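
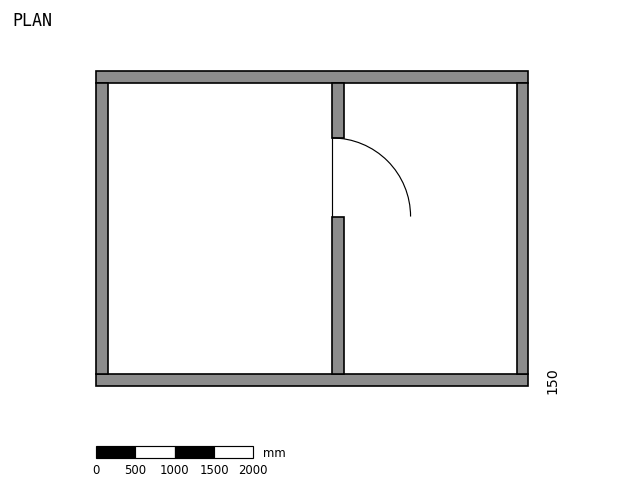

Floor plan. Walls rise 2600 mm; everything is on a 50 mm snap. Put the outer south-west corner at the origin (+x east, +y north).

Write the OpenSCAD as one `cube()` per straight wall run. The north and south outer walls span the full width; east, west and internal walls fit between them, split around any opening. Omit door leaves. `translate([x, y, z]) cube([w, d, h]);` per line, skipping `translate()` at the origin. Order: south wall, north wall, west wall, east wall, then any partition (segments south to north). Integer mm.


cube([5500, 150, 2600]);
translate([0, 3850, 0]) cube([5500, 150, 2600]);
translate([0, 150, 0]) cube([150, 3700, 2600]);
translate([5350, 150, 0]) cube([150, 3700, 2600]);
translate([3000, 150, 0]) cube([150, 2000, 2600]);
translate([3000, 3150, 0]) cube([150, 700, 2600]);


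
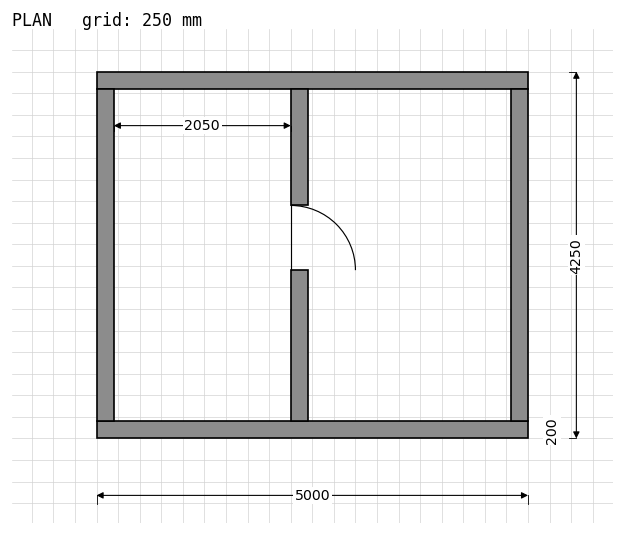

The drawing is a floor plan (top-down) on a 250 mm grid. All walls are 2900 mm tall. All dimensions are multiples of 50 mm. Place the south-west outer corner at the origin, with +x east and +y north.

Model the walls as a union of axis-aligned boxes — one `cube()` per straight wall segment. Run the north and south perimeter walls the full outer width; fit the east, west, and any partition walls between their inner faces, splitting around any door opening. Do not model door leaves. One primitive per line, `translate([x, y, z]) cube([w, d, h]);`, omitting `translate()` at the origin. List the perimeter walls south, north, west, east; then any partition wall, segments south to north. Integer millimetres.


cube([5000, 200, 2900]);
translate([0, 4050, 0]) cube([5000, 200, 2900]);
translate([0, 200, 0]) cube([200, 3850, 2900]);
translate([4800, 200, 0]) cube([200, 3850, 2900]);
translate([2250, 200, 0]) cube([200, 1750, 2900]);
translate([2250, 2700, 0]) cube([200, 1350, 2900]);


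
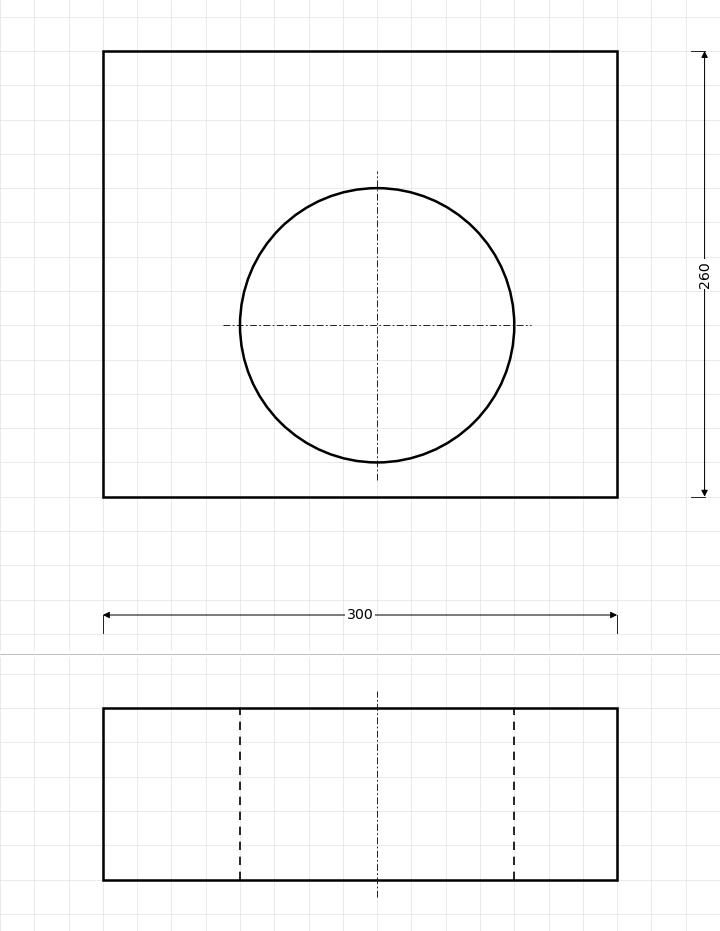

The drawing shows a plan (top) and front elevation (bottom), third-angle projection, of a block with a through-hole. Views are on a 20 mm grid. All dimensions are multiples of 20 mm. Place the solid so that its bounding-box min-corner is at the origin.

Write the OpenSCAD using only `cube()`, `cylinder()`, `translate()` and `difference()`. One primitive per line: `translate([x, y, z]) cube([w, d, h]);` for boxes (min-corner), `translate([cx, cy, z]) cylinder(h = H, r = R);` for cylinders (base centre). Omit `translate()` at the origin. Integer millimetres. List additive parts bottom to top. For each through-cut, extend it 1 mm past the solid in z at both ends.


difference() {
  cube([300, 260, 100]);
  translate([160, 100, -1]) cylinder(h = 102, r = 80);
}


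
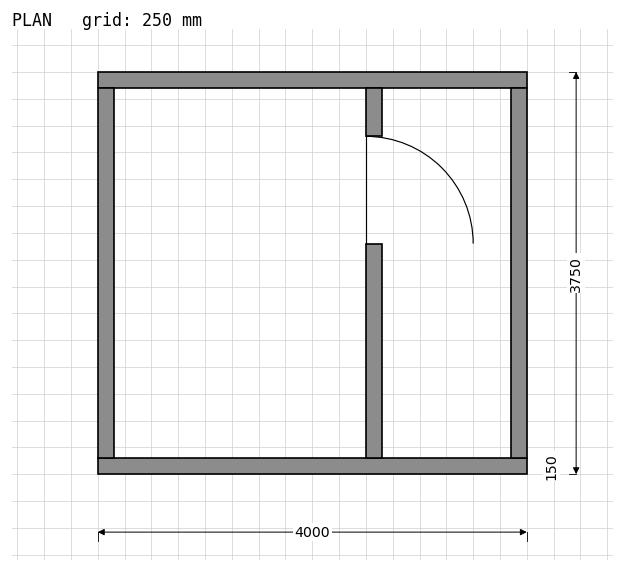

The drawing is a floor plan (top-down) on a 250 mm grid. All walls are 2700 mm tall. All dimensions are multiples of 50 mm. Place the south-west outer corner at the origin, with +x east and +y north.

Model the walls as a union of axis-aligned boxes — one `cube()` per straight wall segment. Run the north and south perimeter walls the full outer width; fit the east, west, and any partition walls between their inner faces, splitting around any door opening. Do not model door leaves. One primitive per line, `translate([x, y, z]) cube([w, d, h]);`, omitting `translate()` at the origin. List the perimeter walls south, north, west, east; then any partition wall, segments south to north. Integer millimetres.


cube([4000, 150, 2700]);
translate([0, 3600, 0]) cube([4000, 150, 2700]);
translate([0, 150, 0]) cube([150, 3450, 2700]);
translate([3850, 150, 0]) cube([150, 3450, 2700]);
translate([2500, 150, 0]) cube([150, 2000, 2700]);
translate([2500, 3150, 0]) cube([150, 450, 2700]);


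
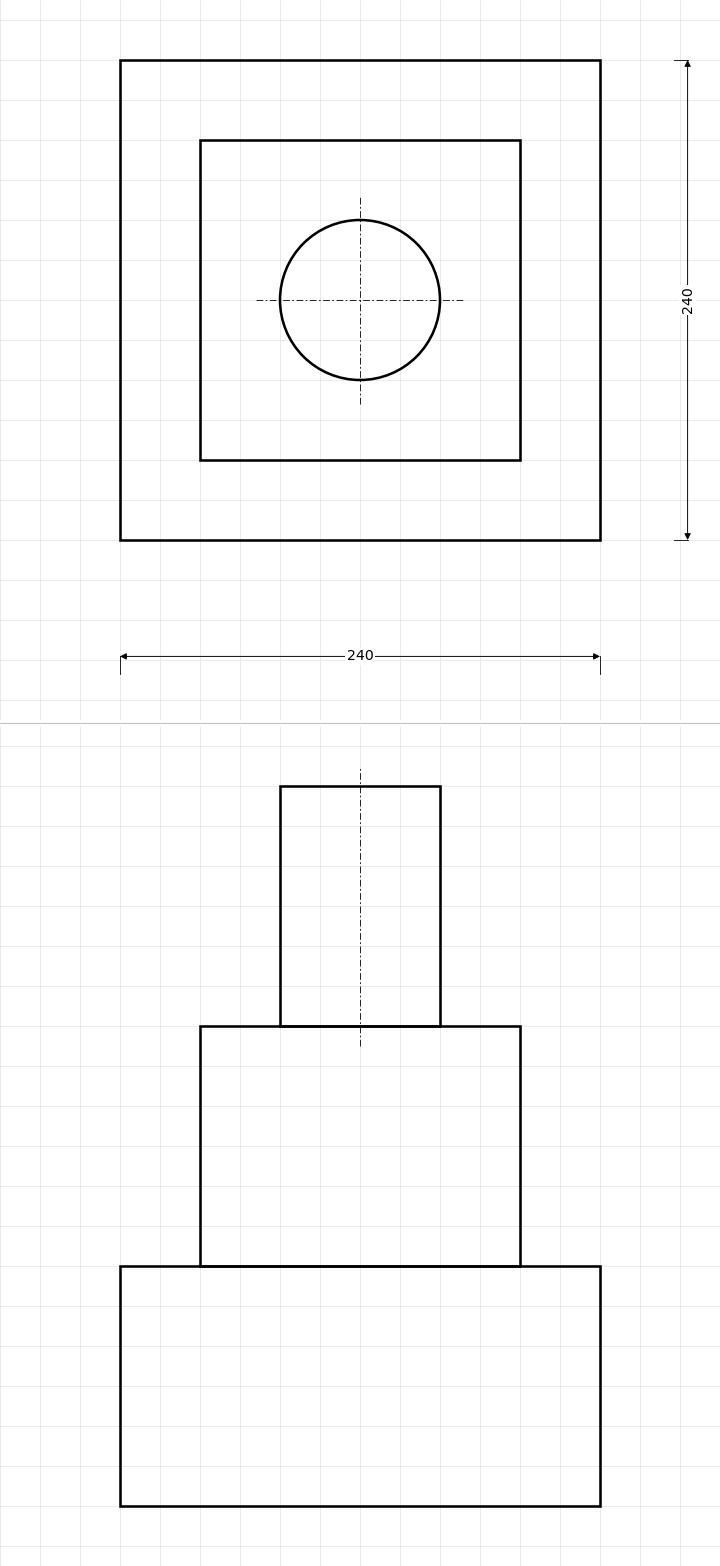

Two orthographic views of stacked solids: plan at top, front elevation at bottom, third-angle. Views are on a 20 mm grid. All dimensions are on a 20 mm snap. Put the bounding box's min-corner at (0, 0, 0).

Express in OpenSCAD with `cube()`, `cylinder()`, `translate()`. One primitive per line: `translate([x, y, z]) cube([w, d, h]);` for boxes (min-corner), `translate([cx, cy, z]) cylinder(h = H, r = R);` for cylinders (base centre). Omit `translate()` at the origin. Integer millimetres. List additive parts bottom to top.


cube([240, 240, 120]);
translate([40, 40, 120]) cube([160, 160, 120]);
translate([120, 120, 240]) cylinder(h = 120, r = 40);


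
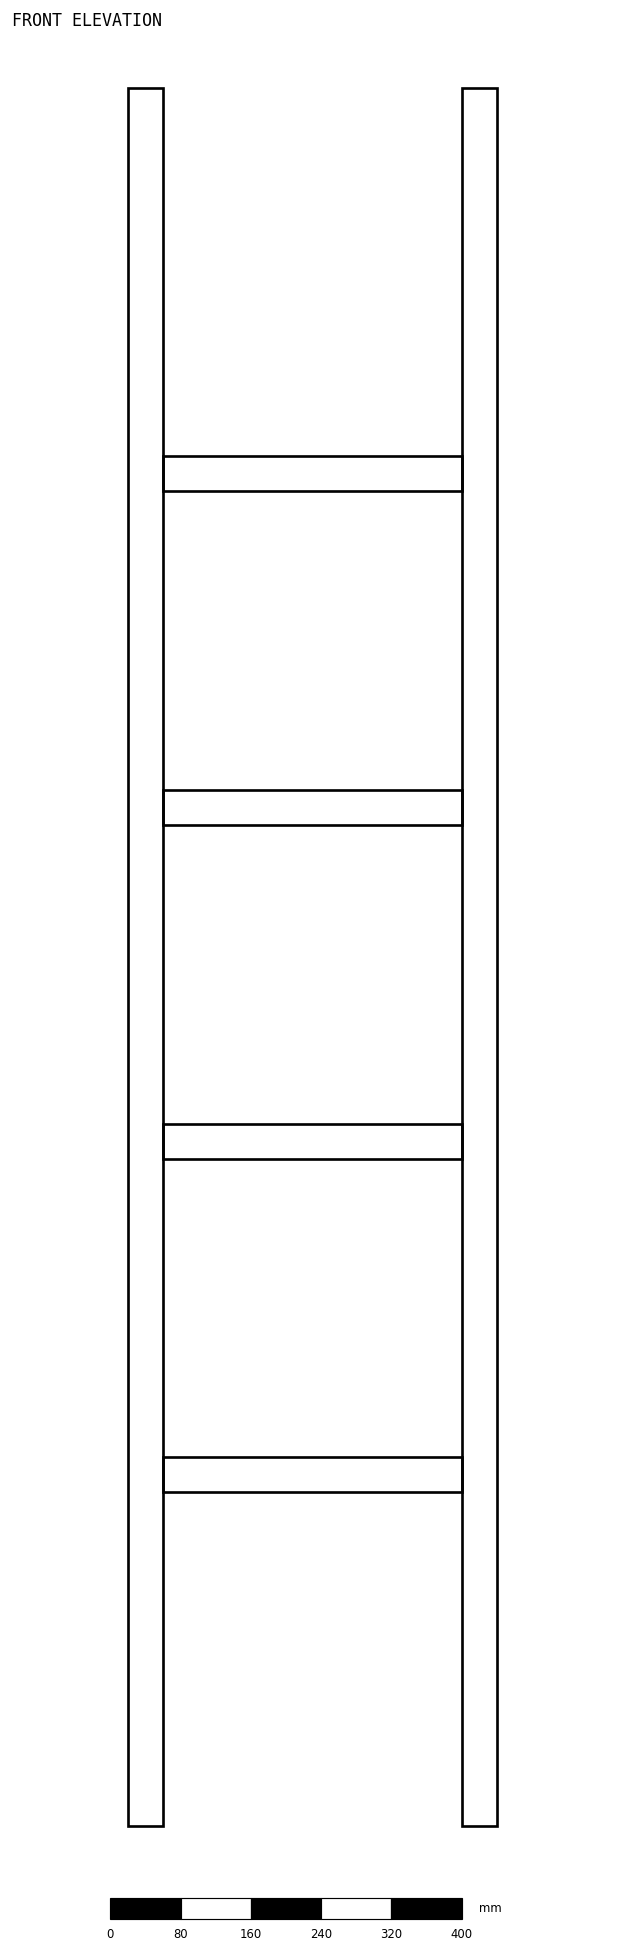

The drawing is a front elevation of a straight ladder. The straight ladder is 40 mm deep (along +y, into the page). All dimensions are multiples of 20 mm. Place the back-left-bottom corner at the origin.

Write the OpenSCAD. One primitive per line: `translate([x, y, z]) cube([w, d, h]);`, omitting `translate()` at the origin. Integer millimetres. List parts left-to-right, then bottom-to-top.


cube([40, 40, 1980]);
translate([40, 0, 380]) cube([340, 40, 40]);
translate([40, 0, 760]) cube([340, 40, 40]);
translate([40, 0, 1140]) cube([340, 40, 40]);
translate([40, 0, 1520]) cube([340, 40, 40]);
translate([380, 0, 0]) cube([40, 40, 1980]);


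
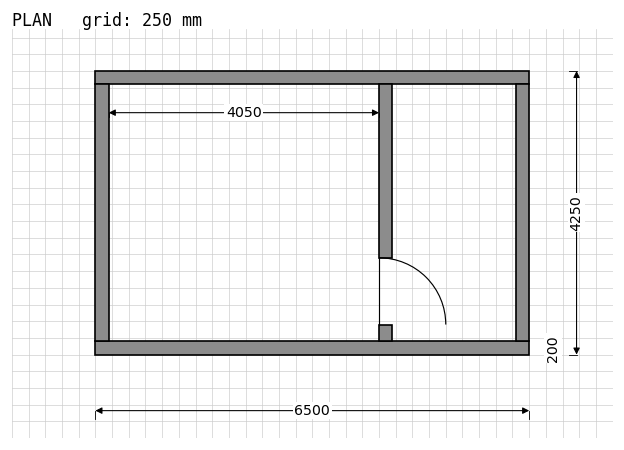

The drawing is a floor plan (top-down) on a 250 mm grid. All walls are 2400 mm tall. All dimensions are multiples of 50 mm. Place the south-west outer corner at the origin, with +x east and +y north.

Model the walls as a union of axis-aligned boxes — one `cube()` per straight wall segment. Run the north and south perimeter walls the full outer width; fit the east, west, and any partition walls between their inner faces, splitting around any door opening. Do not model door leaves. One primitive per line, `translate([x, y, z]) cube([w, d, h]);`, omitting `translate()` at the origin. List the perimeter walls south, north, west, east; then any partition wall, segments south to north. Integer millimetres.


cube([6500, 200, 2400]);
translate([0, 4050, 0]) cube([6500, 200, 2400]);
translate([0, 200, 0]) cube([200, 3850, 2400]);
translate([6300, 200, 0]) cube([200, 3850, 2400]);
translate([4250, 200, 0]) cube([200, 250, 2400]);
translate([4250, 1450, 0]) cube([200, 2600, 2400]);


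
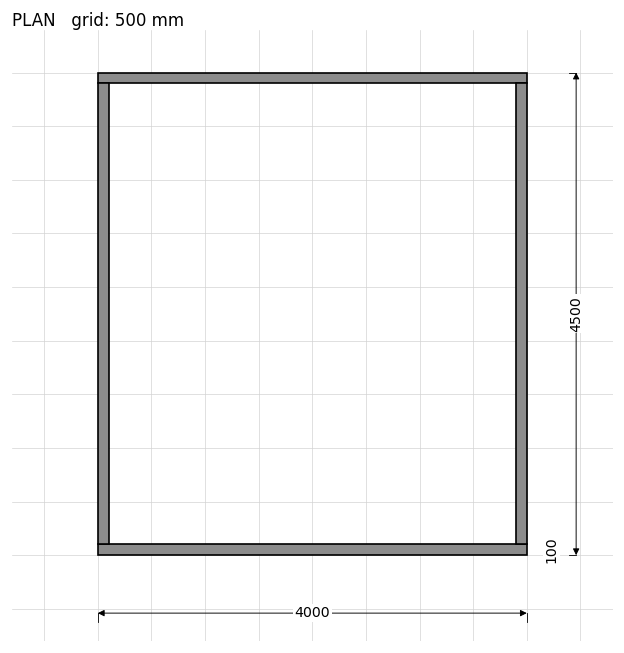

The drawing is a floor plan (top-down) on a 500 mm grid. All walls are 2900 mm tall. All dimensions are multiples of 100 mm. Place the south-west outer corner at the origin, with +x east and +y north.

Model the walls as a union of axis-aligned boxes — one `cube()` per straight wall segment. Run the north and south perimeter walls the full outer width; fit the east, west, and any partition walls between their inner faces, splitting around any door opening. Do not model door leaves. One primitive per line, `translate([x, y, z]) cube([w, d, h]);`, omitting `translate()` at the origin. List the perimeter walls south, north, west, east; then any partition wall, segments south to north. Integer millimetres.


cube([4000, 100, 2900]);
translate([0, 4400, 0]) cube([4000, 100, 2900]);
translate([0, 100, 0]) cube([100, 4300, 2900]);
translate([3900, 100, 0]) cube([100, 4300, 2900]);


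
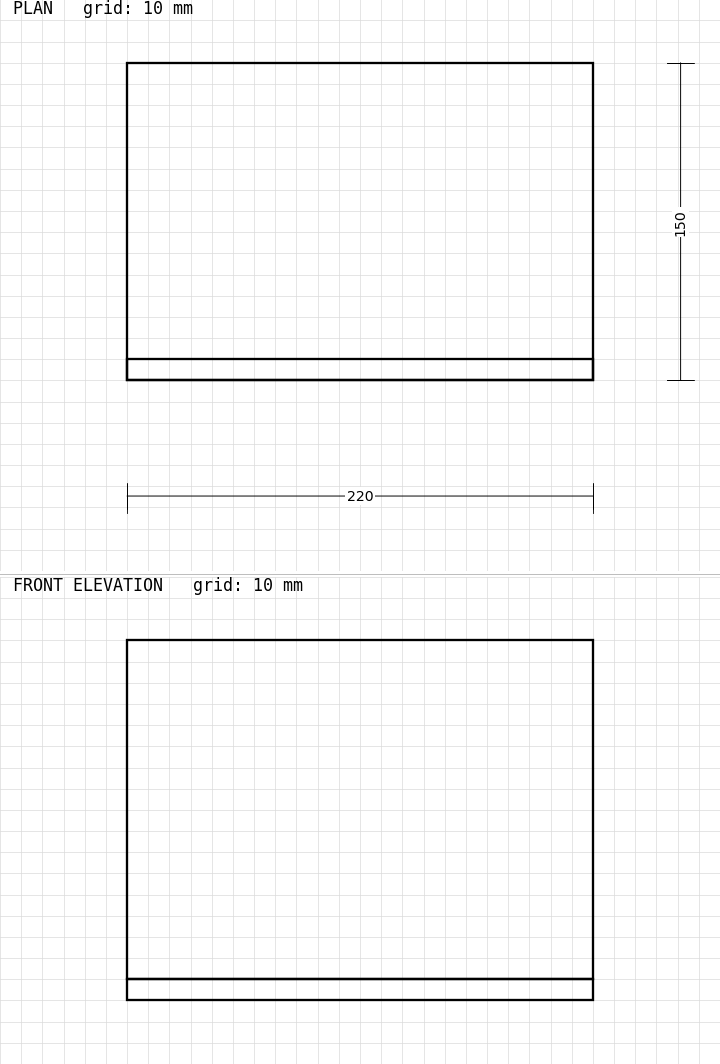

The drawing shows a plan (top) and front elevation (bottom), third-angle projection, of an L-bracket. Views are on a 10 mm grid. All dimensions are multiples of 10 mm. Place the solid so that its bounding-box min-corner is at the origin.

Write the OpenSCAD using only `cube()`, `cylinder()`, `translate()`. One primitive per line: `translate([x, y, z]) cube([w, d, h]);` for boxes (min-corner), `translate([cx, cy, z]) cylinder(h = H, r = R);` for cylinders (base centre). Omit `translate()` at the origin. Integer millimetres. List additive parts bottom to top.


cube([220, 150, 10]);
translate([0, 0, 10]) cube([220, 10, 160]);


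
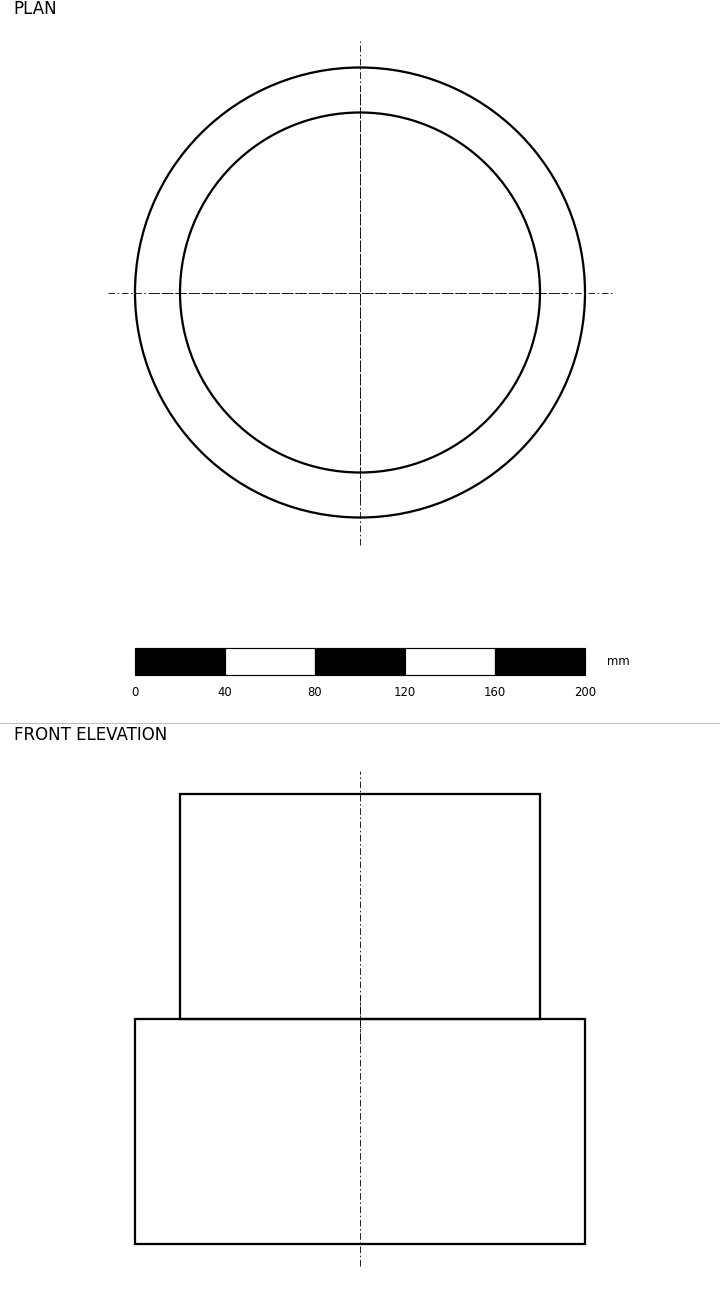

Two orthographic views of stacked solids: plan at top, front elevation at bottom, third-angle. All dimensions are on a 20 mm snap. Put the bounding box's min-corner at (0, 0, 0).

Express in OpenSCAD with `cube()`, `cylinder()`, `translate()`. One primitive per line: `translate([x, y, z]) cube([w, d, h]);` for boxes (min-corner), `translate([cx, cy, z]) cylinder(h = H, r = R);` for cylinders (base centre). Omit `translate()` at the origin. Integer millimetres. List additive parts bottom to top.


translate([100, 100, 0]) cylinder(h = 100, r = 100);
translate([100, 100, 100]) cylinder(h = 100, r = 80);


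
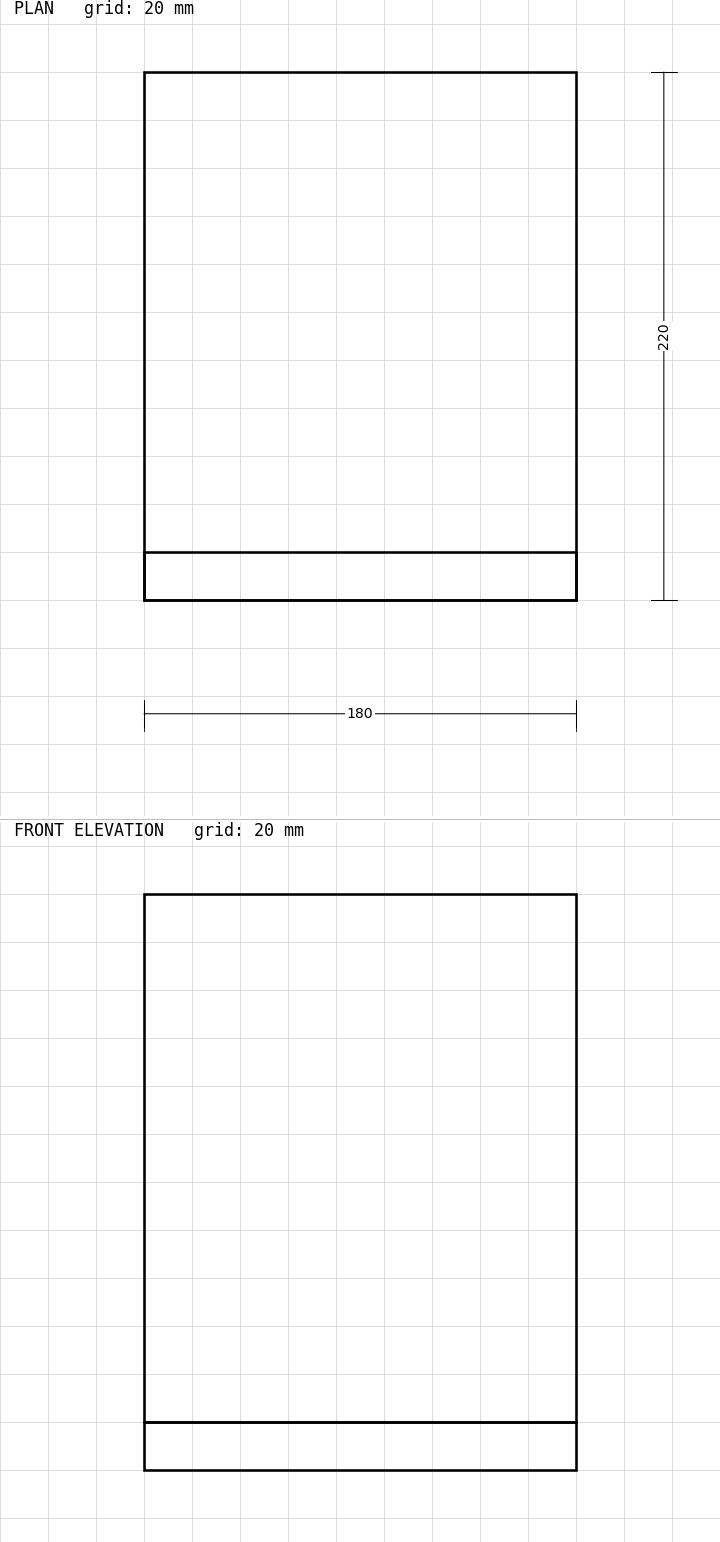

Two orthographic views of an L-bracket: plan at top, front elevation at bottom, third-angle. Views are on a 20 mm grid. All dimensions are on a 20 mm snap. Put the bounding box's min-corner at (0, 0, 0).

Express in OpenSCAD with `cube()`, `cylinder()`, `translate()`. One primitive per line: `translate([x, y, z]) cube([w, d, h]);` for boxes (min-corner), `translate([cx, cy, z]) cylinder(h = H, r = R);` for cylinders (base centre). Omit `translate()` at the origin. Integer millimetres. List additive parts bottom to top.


cube([180, 220, 20]);
translate([0, 0, 20]) cube([180, 20, 220]);


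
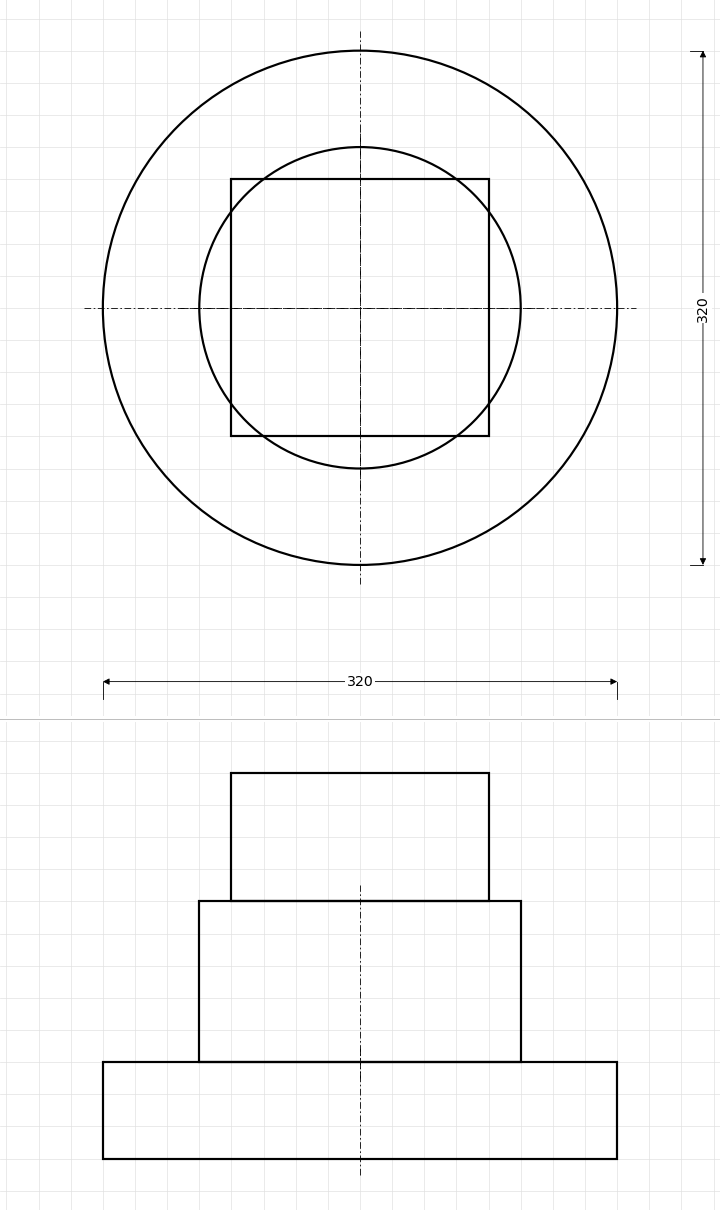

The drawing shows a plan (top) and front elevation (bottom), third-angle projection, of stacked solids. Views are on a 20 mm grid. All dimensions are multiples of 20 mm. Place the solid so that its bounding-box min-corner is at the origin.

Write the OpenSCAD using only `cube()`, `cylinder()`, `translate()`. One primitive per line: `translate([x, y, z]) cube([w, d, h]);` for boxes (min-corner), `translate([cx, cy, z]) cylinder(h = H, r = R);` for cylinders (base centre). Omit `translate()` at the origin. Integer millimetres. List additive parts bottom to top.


translate([160, 160, 0]) cylinder(h = 60, r = 160);
translate([160, 160, 60]) cylinder(h = 100, r = 100);
translate([80, 80, 160]) cube([160, 160, 80]);


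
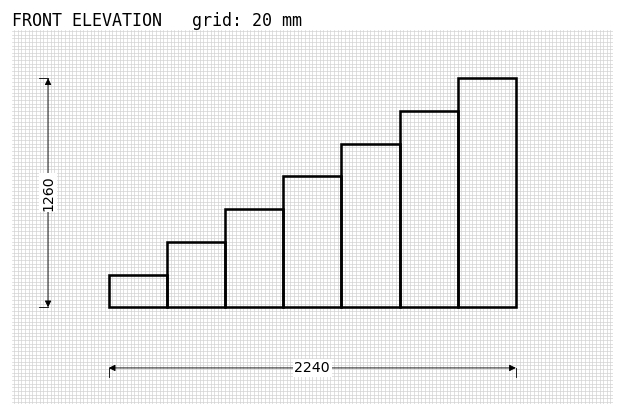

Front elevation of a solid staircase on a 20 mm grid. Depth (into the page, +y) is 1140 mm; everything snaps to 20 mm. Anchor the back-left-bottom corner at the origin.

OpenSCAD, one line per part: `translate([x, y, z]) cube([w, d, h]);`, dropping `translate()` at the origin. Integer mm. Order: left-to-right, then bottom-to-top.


cube([320, 1140, 180]);
translate([320, 0, 0]) cube([320, 1140, 360]);
translate([640, 0, 0]) cube([320, 1140, 540]);
translate([960, 0, 0]) cube([320, 1140, 720]);
translate([1280, 0, 0]) cube([320, 1140, 900]);
translate([1600, 0, 0]) cube([320, 1140, 1080]);
translate([1920, 0, 0]) cube([320, 1140, 1260]);


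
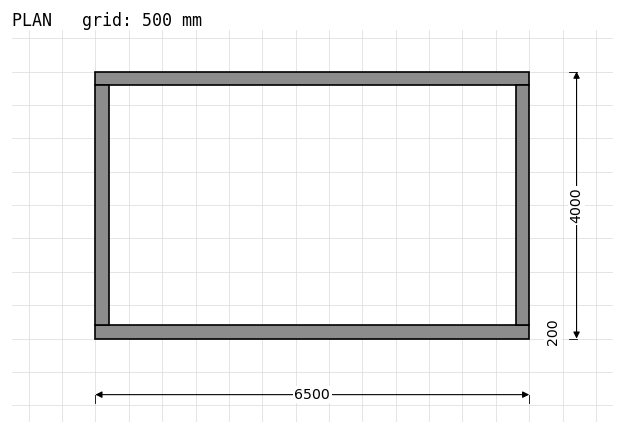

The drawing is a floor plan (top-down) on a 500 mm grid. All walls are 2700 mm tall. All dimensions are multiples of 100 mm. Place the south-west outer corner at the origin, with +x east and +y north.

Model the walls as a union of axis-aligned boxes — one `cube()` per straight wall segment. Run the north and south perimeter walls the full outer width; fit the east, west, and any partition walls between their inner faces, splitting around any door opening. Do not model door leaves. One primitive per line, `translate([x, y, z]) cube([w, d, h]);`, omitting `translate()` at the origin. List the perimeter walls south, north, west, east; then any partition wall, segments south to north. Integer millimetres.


cube([6500, 200, 2700]);
translate([0, 3800, 0]) cube([6500, 200, 2700]);
translate([0, 200, 0]) cube([200, 3600, 2700]);
translate([6300, 200, 0]) cube([200, 3600, 2700]);


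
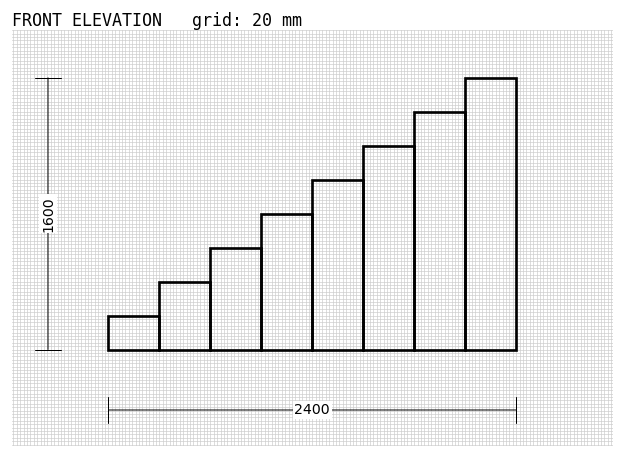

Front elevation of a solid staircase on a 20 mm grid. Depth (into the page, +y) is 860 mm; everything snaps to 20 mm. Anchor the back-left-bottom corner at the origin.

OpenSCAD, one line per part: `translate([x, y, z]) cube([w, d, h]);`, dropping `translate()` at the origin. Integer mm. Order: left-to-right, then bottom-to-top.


cube([300, 860, 200]);
translate([300, 0, 0]) cube([300, 860, 400]);
translate([600, 0, 0]) cube([300, 860, 600]);
translate([900, 0, 0]) cube([300, 860, 800]);
translate([1200, 0, 0]) cube([300, 860, 1000]);
translate([1500, 0, 0]) cube([300, 860, 1200]);
translate([1800, 0, 0]) cube([300, 860, 1400]);
translate([2100, 0, 0]) cube([300, 860, 1600]);


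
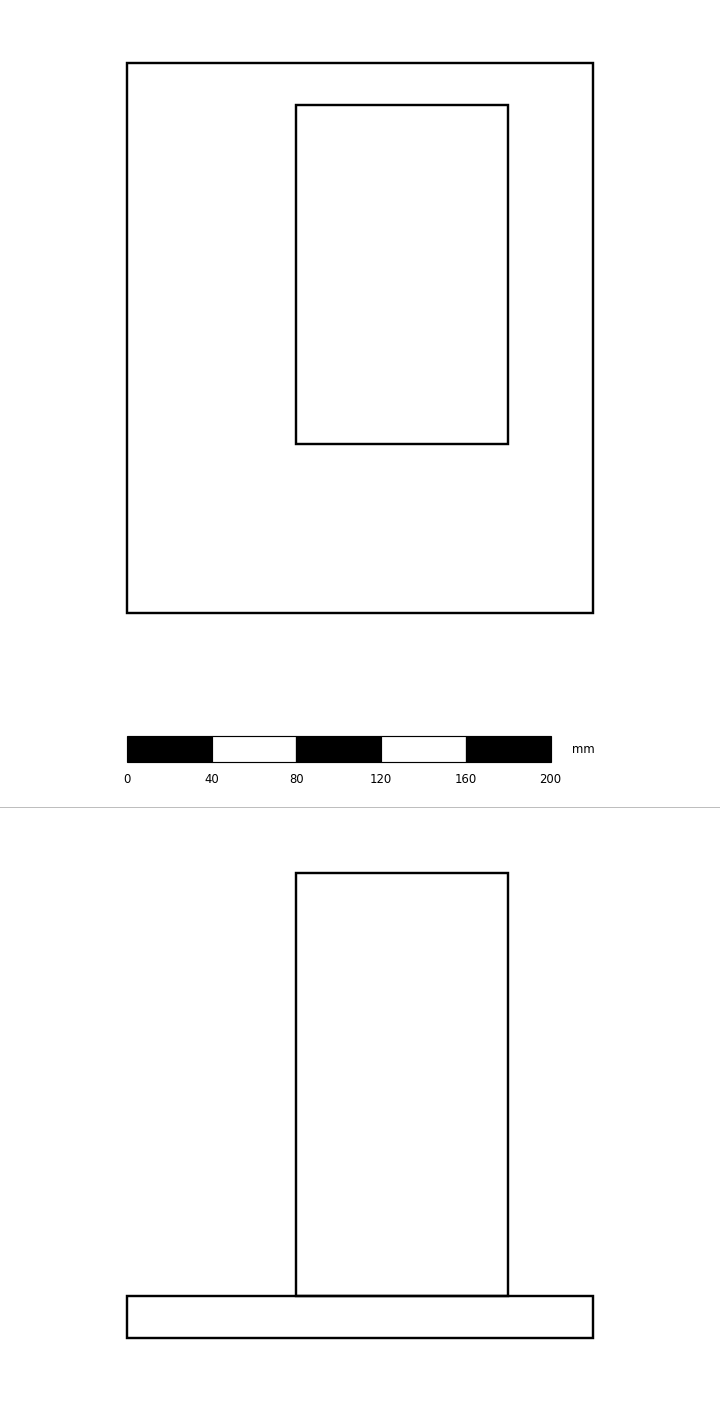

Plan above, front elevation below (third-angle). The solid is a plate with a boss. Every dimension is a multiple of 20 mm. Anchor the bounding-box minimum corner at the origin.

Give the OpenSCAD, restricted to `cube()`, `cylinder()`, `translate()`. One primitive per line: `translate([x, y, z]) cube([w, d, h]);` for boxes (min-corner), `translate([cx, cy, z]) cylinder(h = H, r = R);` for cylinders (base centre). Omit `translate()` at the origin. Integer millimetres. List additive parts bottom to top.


cube([220, 260, 20]);
translate([80, 80, 20]) cube([100, 160, 200]);


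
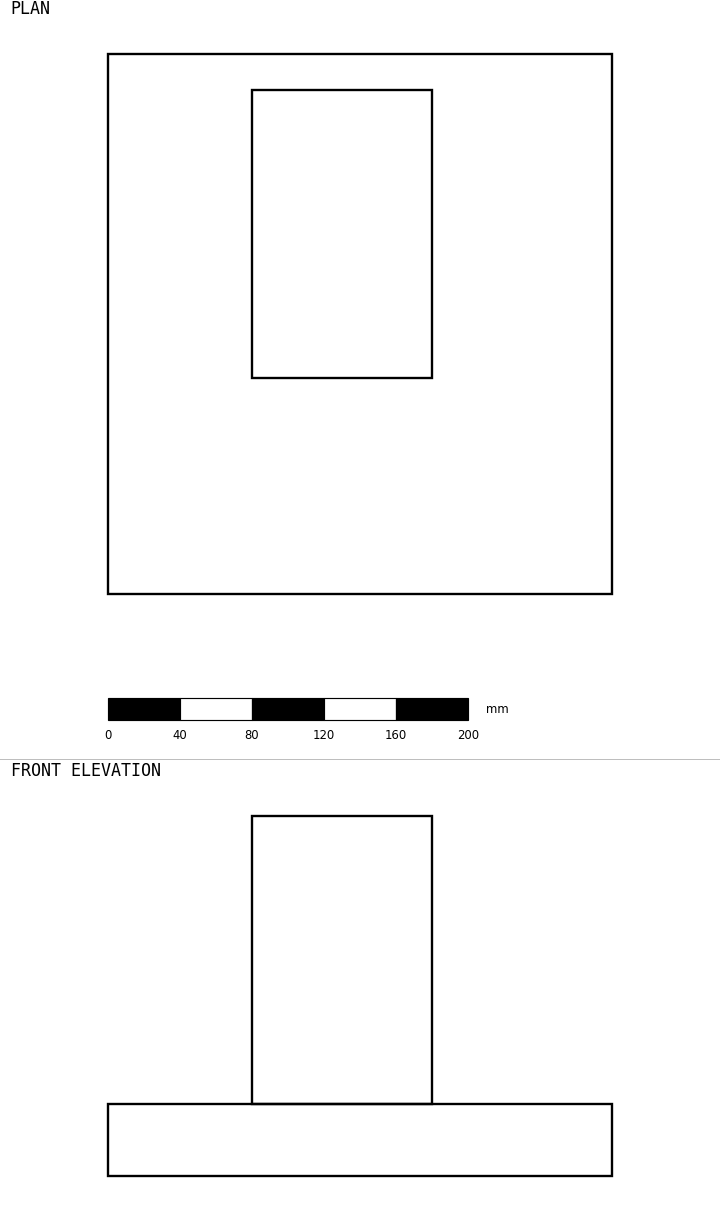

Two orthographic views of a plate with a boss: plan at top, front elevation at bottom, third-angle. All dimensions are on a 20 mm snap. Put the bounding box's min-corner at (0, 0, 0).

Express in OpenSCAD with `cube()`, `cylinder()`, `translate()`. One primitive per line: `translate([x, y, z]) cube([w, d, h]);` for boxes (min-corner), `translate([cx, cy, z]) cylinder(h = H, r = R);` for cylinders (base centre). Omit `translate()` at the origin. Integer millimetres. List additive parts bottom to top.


cube([280, 300, 40]);
translate([80, 120, 40]) cube([100, 160, 160]);


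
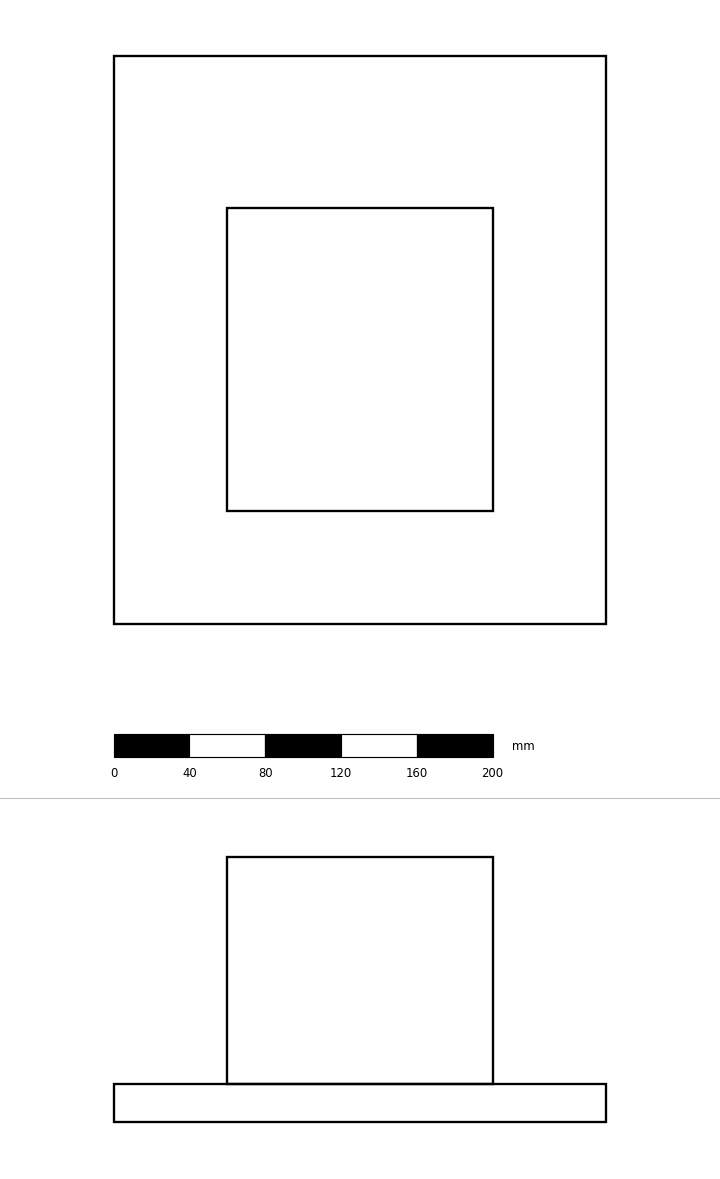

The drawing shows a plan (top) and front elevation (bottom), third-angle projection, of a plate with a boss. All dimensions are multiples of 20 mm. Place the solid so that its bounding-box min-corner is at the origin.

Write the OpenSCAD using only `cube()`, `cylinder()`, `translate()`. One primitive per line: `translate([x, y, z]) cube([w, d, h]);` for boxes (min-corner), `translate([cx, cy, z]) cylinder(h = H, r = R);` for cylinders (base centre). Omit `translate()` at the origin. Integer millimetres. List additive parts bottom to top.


cube([260, 300, 20]);
translate([60, 60, 20]) cube([140, 160, 120]);


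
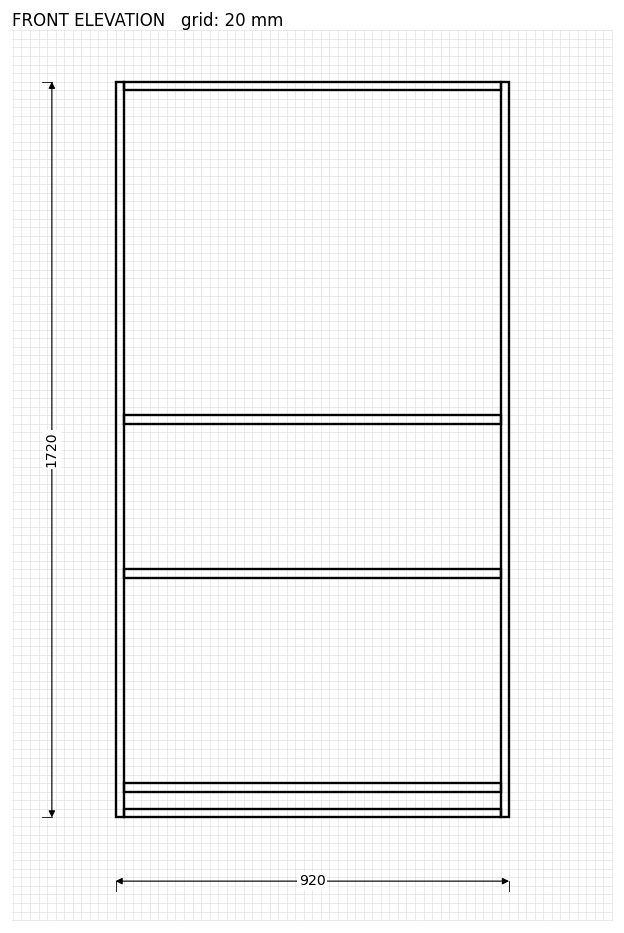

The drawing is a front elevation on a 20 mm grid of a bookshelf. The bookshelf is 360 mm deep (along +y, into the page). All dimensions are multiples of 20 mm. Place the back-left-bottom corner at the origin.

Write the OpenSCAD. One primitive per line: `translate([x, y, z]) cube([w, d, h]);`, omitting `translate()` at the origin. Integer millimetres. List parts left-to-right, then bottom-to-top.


cube([20, 360, 1720]);
translate([20, 0, 0]) cube([880, 360, 20]);
translate([20, 0, 60]) cube([880, 360, 20]);
translate([20, 0, 560]) cube([880, 360, 20]);
translate([20, 0, 920]) cube([880, 360, 20]);
translate([20, 0, 1700]) cube([880, 360, 20]);
translate([900, 0, 0]) cube([20, 360, 1720]);


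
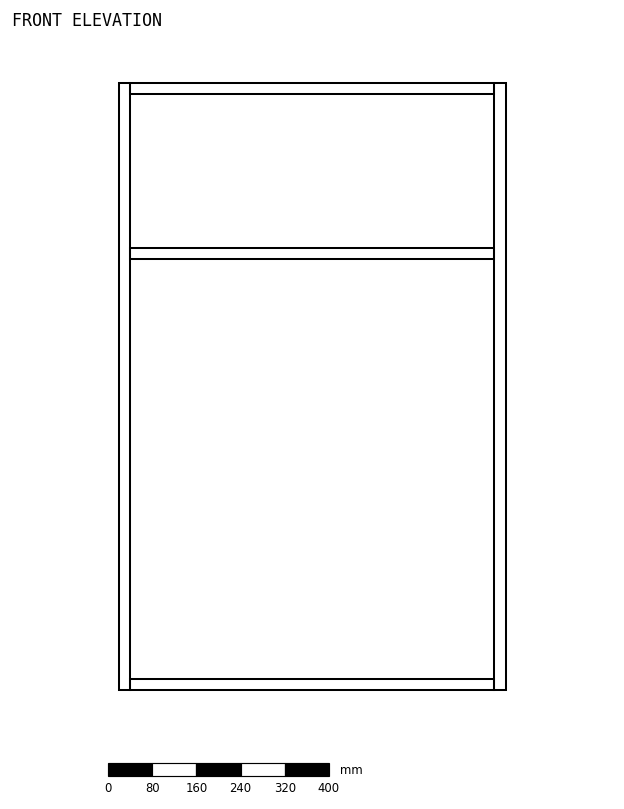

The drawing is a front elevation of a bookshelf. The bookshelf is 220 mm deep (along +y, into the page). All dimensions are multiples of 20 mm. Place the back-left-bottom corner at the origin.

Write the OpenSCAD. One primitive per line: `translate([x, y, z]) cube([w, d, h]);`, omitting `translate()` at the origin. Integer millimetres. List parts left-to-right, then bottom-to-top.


cube([20, 220, 1100]);
translate([20, 0, 0]) cube([660, 220, 20]);
translate([20, 0, 780]) cube([660, 220, 20]);
translate([20, 0, 1080]) cube([660, 220, 20]);
translate([680, 0, 0]) cube([20, 220, 1100]);


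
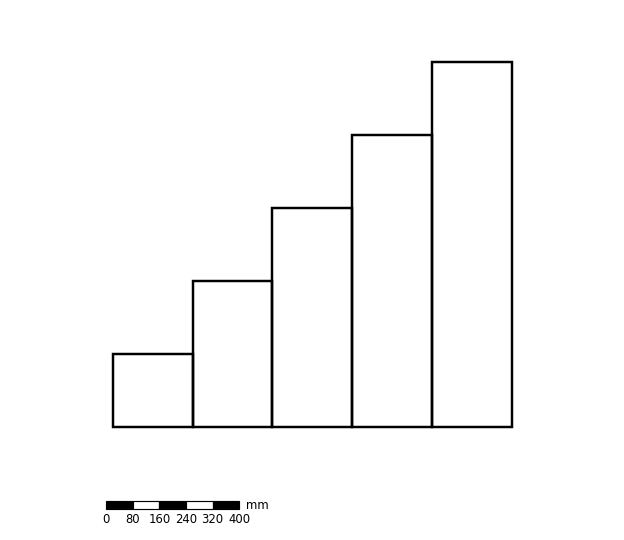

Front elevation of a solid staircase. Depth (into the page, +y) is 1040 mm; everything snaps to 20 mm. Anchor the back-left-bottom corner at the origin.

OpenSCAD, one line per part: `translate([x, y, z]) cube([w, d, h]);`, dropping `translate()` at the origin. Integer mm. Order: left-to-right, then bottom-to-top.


cube([240, 1040, 220]);
translate([240, 0, 0]) cube([240, 1040, 440]);
translate([480, 0, 0]) cube([240, 1040, 660]);
translate([720, 0, 0]) cube([240, 1040, 880]);
translate([960, 0, 0]) cube([240, 1040, 1100]);


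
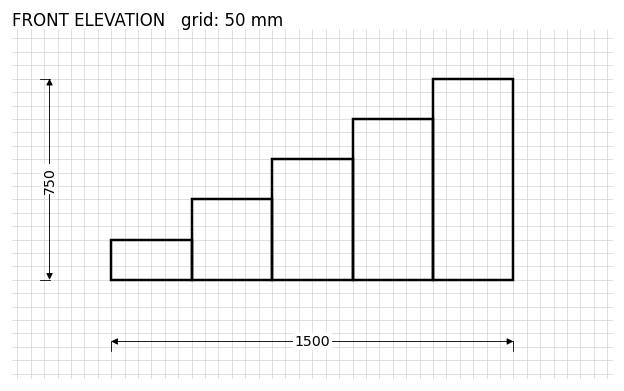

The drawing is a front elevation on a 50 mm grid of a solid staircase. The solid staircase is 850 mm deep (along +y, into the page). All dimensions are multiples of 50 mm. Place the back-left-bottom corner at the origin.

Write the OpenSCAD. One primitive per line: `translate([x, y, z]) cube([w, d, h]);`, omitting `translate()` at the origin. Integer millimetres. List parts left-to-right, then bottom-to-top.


cube([300, 850, 150]);
translate([300, 0, 0]) cube([300, 850, 300]);
translate([600, 0, 0]) cube([300, 850, 450]);
translate([900, 0, 0]) cube([300, 850, 600]);
translate([1200, 0, 0]) cube([300, 850, 750]);


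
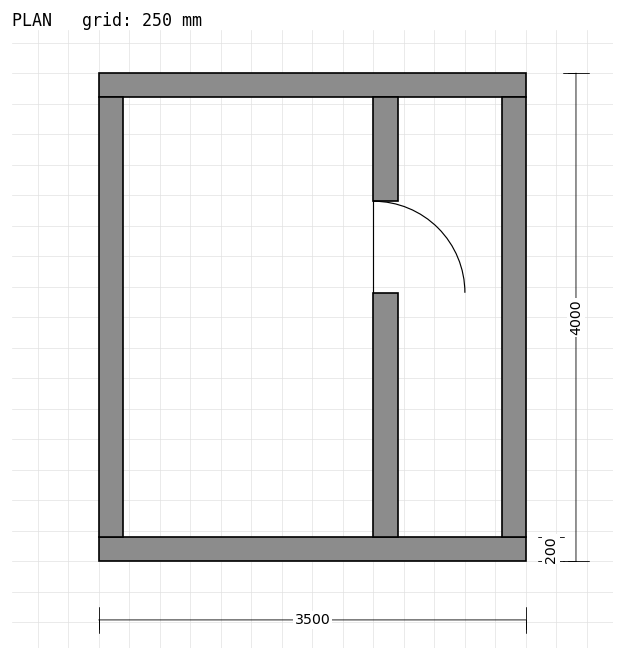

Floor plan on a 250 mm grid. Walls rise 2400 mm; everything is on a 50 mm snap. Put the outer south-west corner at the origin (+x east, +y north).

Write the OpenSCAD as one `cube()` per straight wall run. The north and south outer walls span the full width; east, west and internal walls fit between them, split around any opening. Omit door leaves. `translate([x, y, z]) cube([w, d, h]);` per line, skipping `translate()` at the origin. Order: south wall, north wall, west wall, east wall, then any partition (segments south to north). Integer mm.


cube([3500, 200, 2400]);
translate([0, 3800, 0]) cube([3500, 200, 2400]);
translate([0, 200, 0]) cube([200, 3600, 2400]);
translate([3300, 200, 0]) cube([200, 3600, 2400]);
translate([2250, 200, 0]) cube([200, 2000, 2400]);
translate([2250, 2950, 0]) cube([200, 850, 2400]);


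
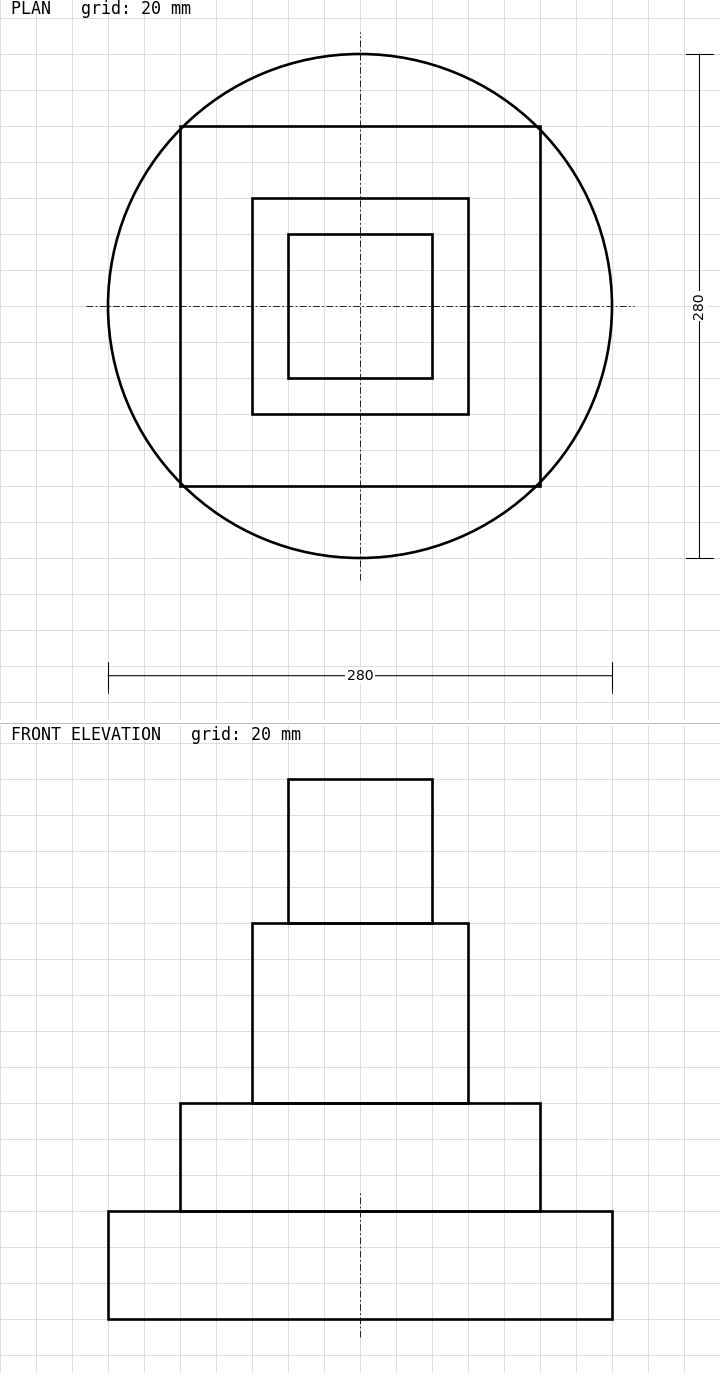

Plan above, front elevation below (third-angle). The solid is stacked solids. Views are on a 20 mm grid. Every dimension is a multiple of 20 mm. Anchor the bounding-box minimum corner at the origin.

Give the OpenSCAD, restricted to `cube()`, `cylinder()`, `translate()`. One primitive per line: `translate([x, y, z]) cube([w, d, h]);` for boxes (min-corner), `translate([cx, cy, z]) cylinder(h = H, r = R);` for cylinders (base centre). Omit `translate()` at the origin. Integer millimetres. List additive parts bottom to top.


translate([140, 140, 0]) cylinder(h = 60, r = 140);
translate([40, 40, 60]) cube([200, 200, 60]);
translate([80, 80, 120]) cube([120, 120, 100]);
translate([100, 100, 220]) cube([80, 80, 80]);


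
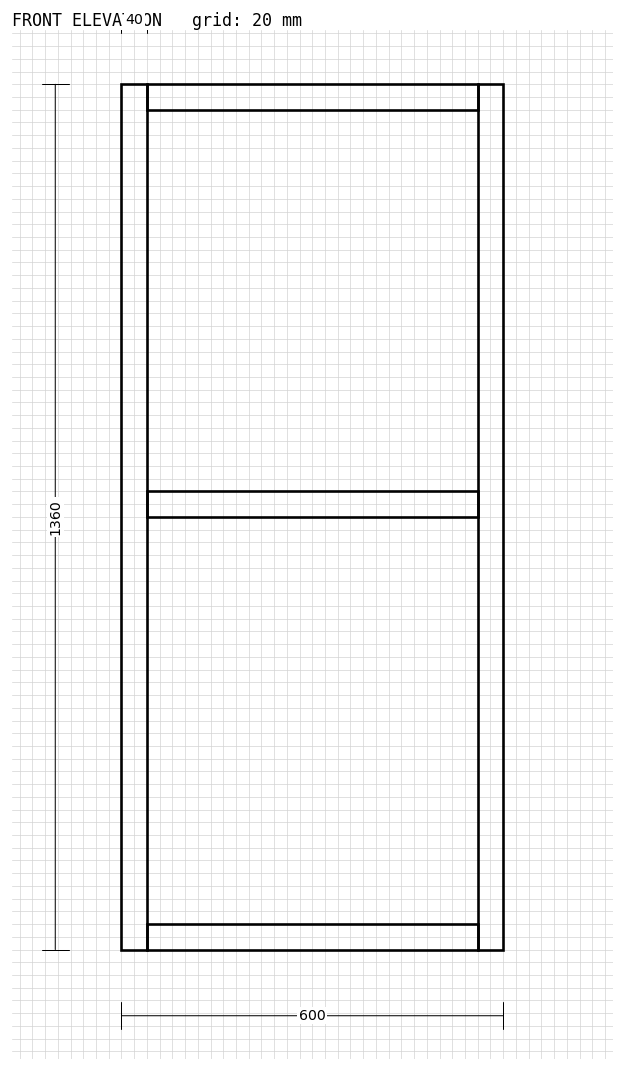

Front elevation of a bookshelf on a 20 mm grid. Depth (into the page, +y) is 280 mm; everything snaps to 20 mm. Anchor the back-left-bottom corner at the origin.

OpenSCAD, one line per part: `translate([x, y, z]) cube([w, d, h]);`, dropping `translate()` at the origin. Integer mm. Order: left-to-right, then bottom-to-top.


cube([40, 280, 1360]);
translate([40, 0, 0]) cube([520, 280, 40]);
translate([40, 0, 680]) cube([520, 280, 40]);
translate([40, 0, 1320]) cube([520, 280, 40]);
translate([560, 0, 0]) cube([40, 280, 1360]);


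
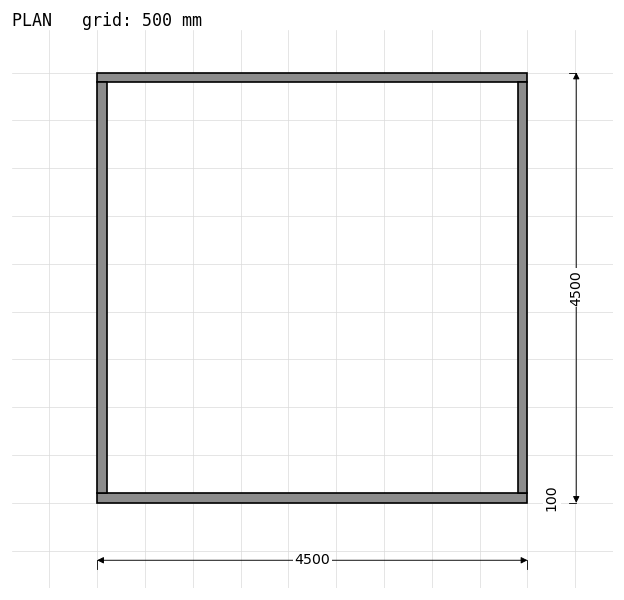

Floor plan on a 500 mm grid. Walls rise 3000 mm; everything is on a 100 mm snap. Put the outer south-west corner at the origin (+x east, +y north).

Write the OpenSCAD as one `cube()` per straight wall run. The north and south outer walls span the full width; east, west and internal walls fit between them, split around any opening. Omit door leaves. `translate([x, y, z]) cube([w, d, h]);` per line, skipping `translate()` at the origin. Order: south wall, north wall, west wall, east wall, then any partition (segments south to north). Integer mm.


cube([4500, 100, 3000]);
translate([0, 4400, 0]) cube([4500, 100, 3000]);
translate([0, 100, 0]) cube([100, 4300, 3000]);
translate([4400, 100, 0]) cube([100, 4300, 3000]);


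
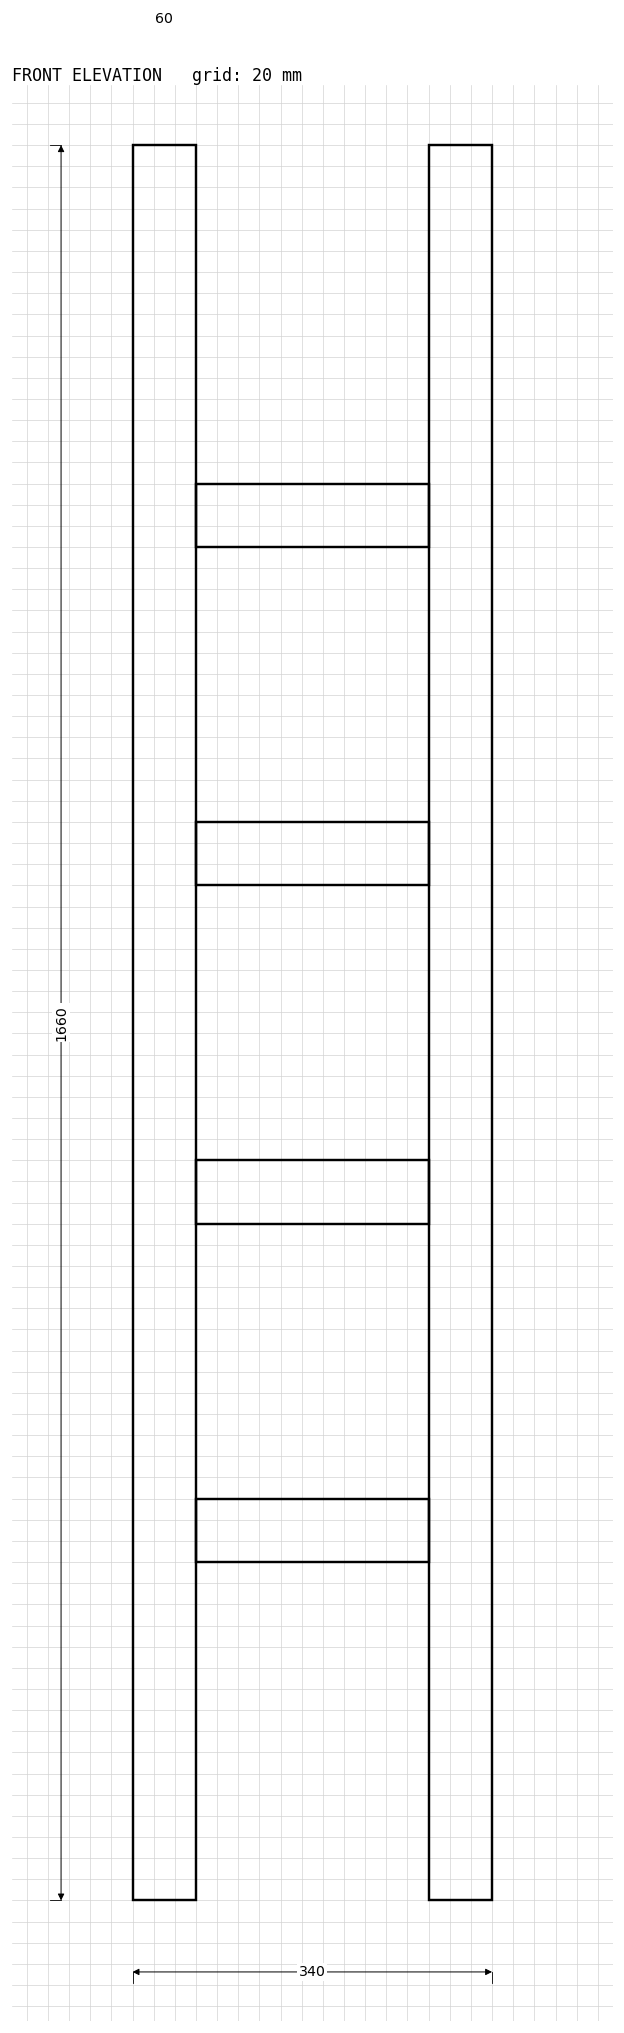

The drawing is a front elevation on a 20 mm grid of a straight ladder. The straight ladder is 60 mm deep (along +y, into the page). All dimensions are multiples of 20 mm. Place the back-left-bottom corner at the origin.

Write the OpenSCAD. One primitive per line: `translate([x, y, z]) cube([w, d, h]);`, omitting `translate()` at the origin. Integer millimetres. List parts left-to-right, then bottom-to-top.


cube([60, 60, 1660]);
translate([60, 0, 320]) cube([220, 60, 60]);
translate([60, 0, 640]) cube([220, 60, 60]);
translate([60, 0, 960]) cube([220, 60, 60]);
translate([60, 0, 1280]) cube([220, 60, 60]);
translate([280, 0, 0]) cube([60, 60, 1660]);


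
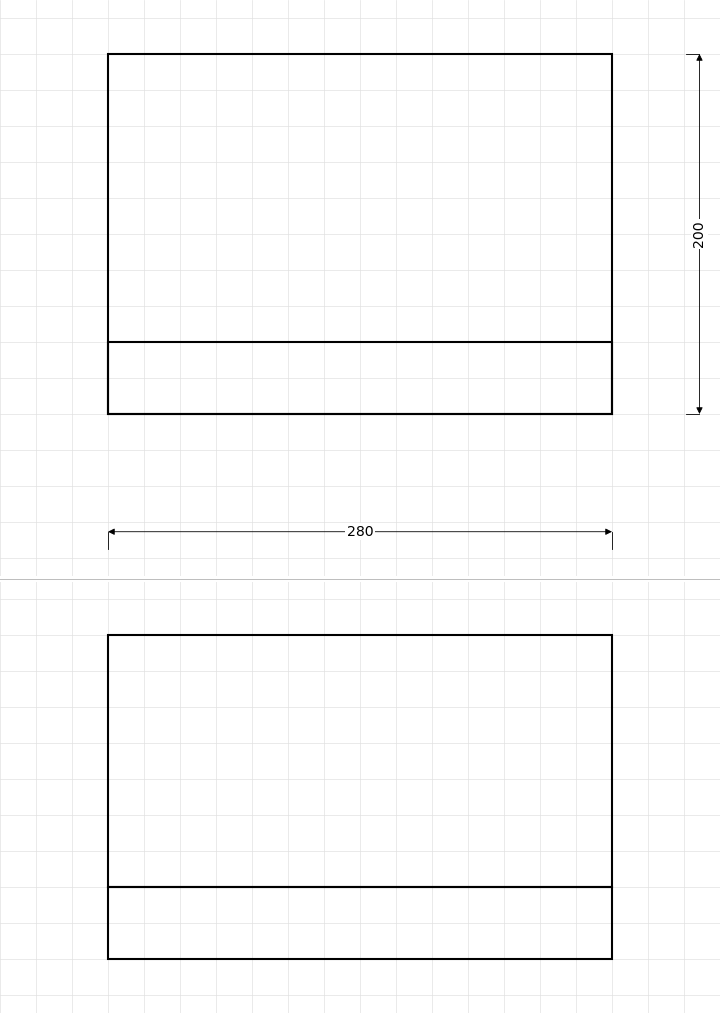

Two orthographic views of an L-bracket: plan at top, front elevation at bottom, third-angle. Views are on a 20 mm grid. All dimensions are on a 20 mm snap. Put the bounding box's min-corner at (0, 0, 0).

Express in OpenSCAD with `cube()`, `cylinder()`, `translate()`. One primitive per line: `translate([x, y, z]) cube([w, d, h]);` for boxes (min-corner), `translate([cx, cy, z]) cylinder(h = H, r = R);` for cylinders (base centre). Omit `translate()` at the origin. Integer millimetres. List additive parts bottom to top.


cube([280, 200, 40]);
translate([0, 0, 40]) cube([280, 40, 140]);


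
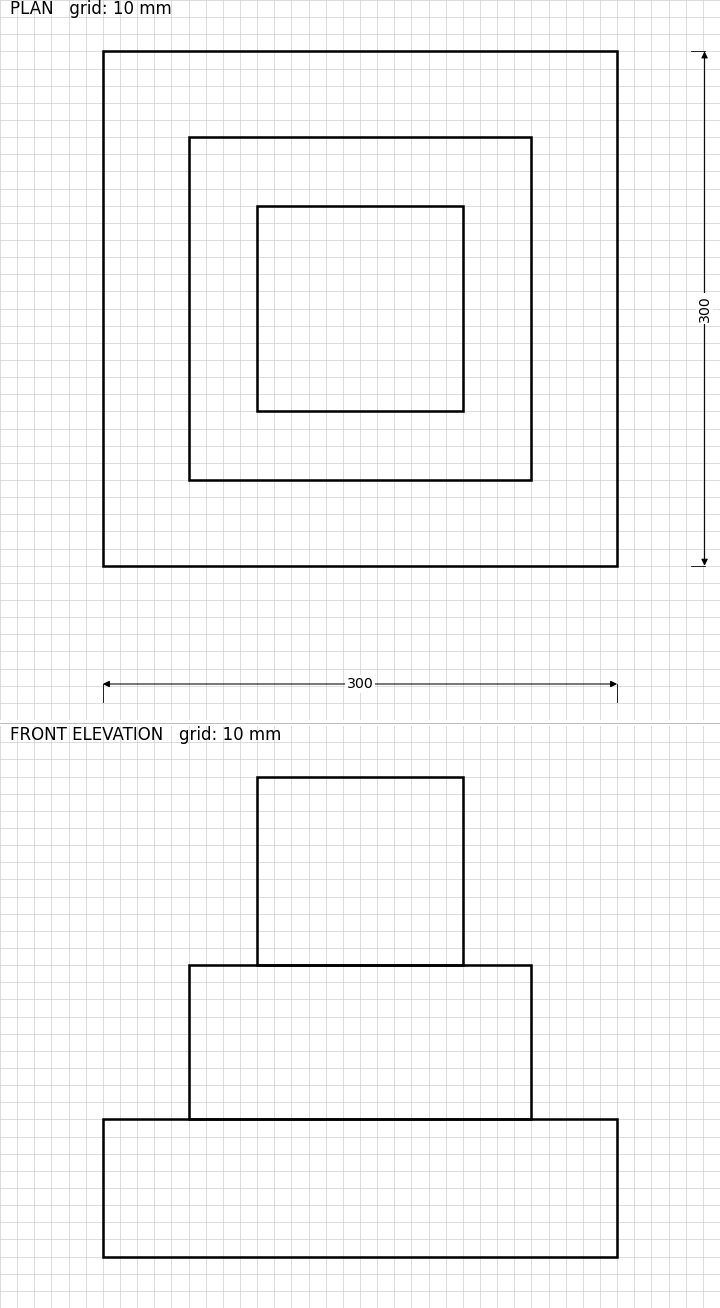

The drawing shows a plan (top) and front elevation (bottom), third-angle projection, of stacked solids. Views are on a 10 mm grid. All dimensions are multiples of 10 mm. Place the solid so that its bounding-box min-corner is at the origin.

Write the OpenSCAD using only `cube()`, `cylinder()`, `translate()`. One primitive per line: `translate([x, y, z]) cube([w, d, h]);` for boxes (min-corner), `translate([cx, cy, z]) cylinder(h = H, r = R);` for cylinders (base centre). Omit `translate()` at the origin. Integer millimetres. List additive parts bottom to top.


cube([300, 300, 80]);
translate([50, 50, 80]) cube([200, 200, 90]);
translate([90, 90, 170]) cube([120, 120, 110]);


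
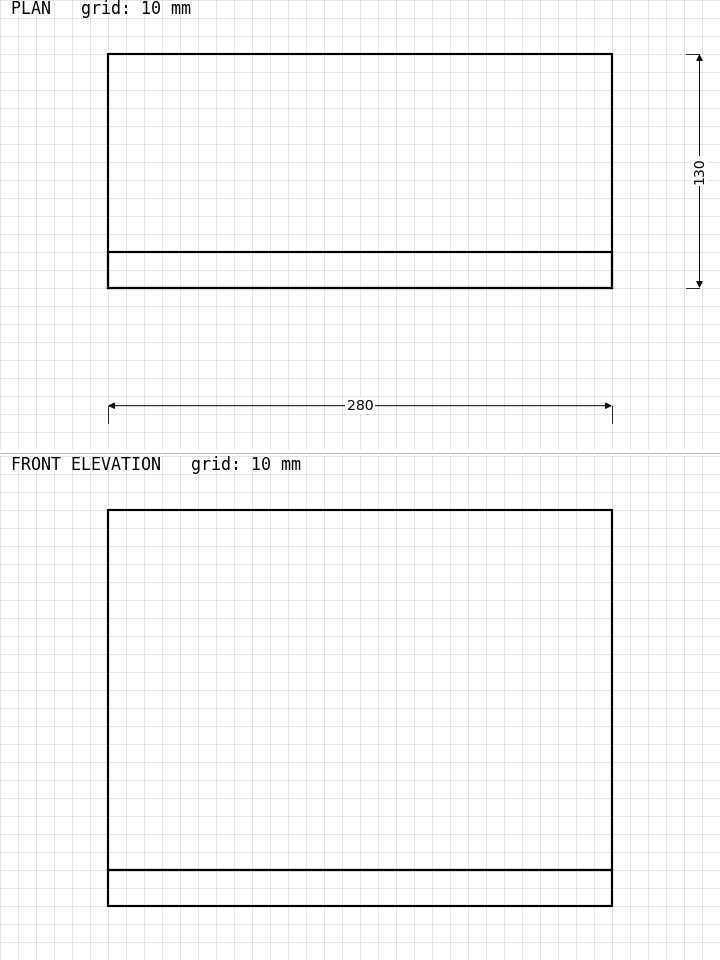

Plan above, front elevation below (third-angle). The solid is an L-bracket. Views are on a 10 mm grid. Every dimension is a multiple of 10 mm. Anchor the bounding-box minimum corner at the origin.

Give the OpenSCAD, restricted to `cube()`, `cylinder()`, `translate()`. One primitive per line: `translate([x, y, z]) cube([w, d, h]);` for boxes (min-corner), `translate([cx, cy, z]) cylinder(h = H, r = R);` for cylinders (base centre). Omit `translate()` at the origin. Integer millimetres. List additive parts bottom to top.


cube([280, 130, 20]);
translate([0, 0, 20]) cube([280, 20, 200]);


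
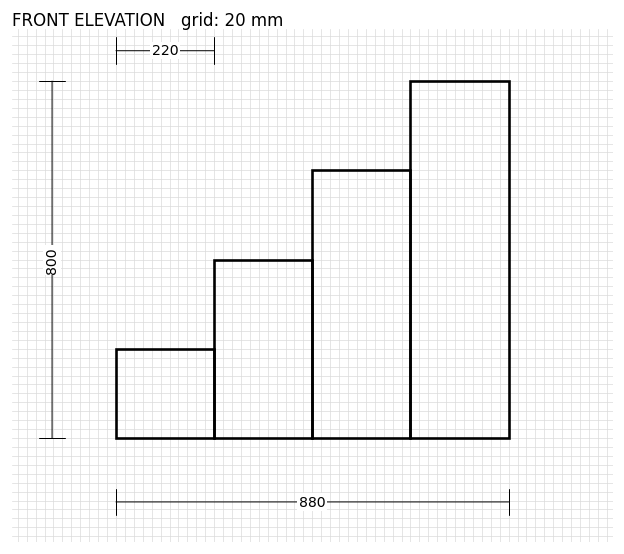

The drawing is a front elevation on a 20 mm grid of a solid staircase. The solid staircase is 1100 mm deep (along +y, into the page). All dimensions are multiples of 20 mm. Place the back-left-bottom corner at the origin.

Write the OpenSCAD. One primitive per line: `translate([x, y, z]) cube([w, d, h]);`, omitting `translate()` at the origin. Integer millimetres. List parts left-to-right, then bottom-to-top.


cube([220, 1100, 200]);
translate([220, 0, 0]) cube([220, 1100, 400]);
translate([440, 0, 0]) cube([220, 1100, 600]);
translate([660, 0, 0]) cube([220, 1100, 800]);


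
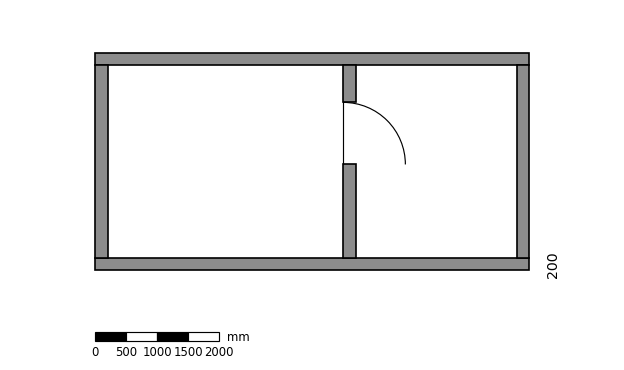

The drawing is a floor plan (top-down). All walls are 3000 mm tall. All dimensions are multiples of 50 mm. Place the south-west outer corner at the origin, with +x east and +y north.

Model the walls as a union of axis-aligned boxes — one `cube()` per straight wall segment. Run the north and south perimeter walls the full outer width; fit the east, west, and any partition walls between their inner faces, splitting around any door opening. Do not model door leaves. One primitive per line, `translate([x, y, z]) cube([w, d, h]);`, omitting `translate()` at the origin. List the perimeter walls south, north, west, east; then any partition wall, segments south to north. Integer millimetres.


cube([7000, 200, 3000]);
translate([0, 3300, 0]) cube([7000, 200, 3000]);
translate([0, 200, 0]) cube([200, 3100, 3000]);
translate([6800, 200, 0]) cube([200, 3100, 3000]);
translate([4000, 200, 0]) cube([200, 1500, 3000]);
translate([4000, 2700, 0]) cube([200, 600, 3000]);


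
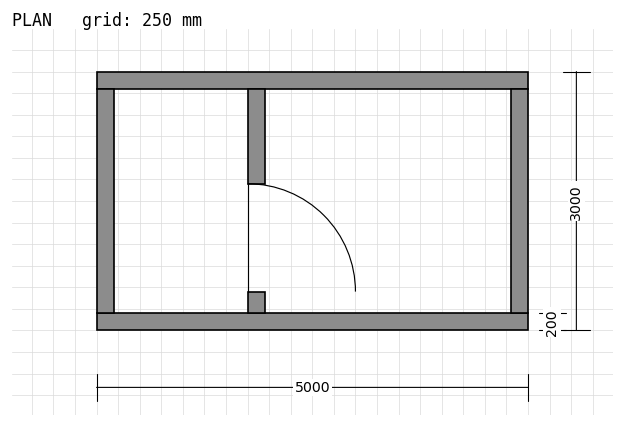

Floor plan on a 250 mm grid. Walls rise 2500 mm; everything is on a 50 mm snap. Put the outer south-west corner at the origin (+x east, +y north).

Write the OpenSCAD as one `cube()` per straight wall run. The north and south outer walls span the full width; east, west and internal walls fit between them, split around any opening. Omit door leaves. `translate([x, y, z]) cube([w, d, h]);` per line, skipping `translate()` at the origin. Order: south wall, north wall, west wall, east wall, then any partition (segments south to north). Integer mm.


cube([5000, 200, 2500]);
translate([0, 2800, 0]) cube([5000, 200, 2500]);
translate([0, 200, 0]) cube([200, 2600, 2500]);
translate([4800, 200, 0]) cube([200, 2600, 2500]);
translate([1750, 200, 0]) cube([200, 250, 2500]);
translate([1750, 1700, 0]) cube([200, 1100, 2500]);


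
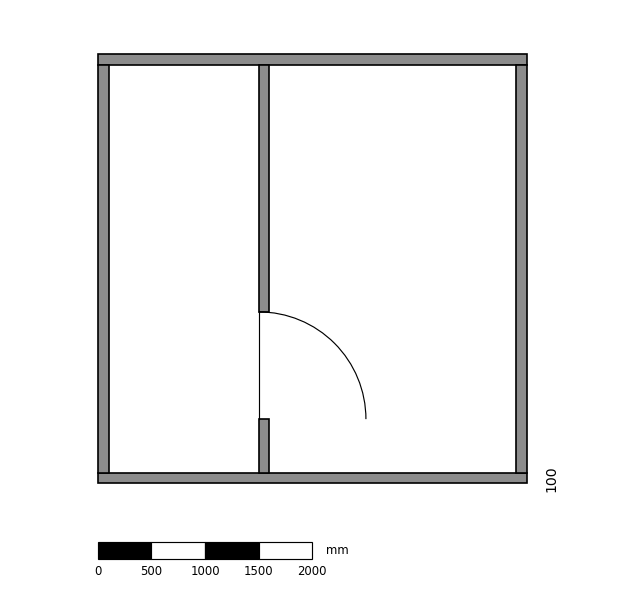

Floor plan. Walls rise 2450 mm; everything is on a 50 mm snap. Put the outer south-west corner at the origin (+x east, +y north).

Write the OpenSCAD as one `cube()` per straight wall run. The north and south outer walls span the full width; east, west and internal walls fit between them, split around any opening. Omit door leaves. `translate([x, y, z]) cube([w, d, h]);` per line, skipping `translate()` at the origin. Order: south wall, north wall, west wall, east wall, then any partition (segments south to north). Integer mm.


cube([4000, 100, 2450]);
translate([0, 3900, 0]) cube([4000, 100, 2450]);
translate([0, 100, 0]) cube([100, 3800, 2450]);
translate([3900, 100, 0]) cube([100, 3800, 2450]);
translate([1500, 100, 0]) cube([100, 500, 2450]);
translate([1500, 1600, 0]) cube([100, 2300, 2450]);


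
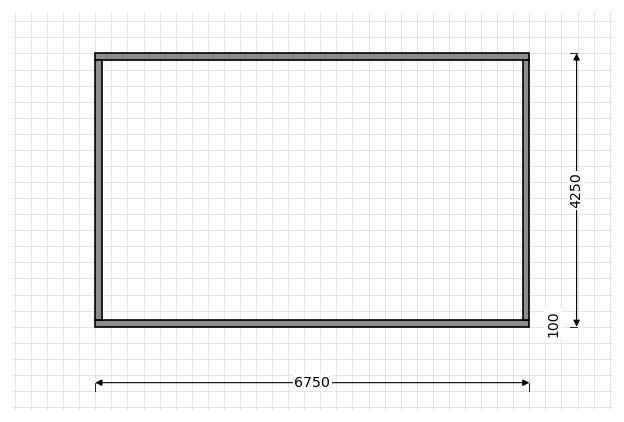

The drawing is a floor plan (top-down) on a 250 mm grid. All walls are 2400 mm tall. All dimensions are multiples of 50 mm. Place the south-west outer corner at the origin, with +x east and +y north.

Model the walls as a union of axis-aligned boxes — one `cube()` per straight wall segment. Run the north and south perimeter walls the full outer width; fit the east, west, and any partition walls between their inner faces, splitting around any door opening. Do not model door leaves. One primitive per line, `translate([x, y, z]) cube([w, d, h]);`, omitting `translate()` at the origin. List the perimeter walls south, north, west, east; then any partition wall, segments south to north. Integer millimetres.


cube([6750, 100, 2400]);
translate([0, 4150, 0]) cube([6750, 100, 2400]);
translate([0, 100, 0]) cube([100, 4050, 2400]);
translate([6650, 100, 0]) cube([100, 4050, 2400]);


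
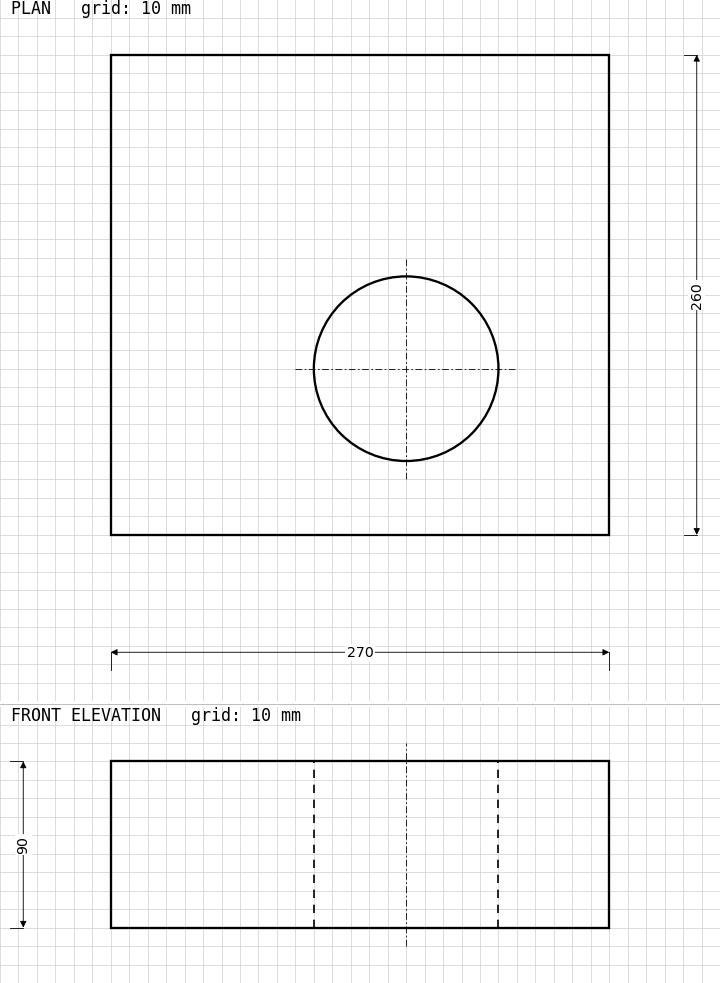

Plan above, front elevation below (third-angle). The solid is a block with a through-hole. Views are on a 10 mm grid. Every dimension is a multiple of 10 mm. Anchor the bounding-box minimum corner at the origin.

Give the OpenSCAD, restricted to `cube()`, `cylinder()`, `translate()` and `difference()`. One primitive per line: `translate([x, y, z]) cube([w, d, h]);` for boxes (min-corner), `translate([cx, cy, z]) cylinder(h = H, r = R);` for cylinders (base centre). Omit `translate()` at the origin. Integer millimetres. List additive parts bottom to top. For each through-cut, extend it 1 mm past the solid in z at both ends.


difference() {
  cube([270, 260, 90]);
  translate([160, 90, -1]) cylinder(h = 92, r = 50);
}
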